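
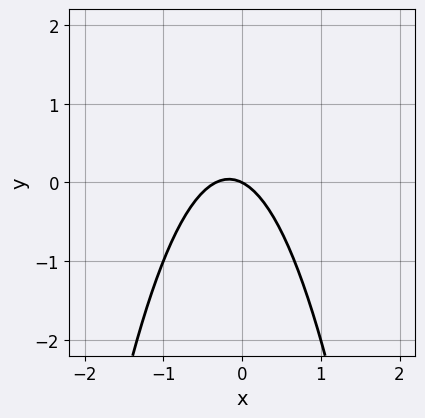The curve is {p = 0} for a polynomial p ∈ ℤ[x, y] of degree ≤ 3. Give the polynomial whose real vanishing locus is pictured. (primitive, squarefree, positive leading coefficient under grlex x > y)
The degree is 2 — a generic line meets the curve in up to 2 points.
From the axis intercepts and sections: it meets the y-axis at y = 0 (among the integer gridlines); it crosses the x-axis at the gridline x = 0.
Solving for integer coefficients yields p as stated.

3*x^2 + x + 2*y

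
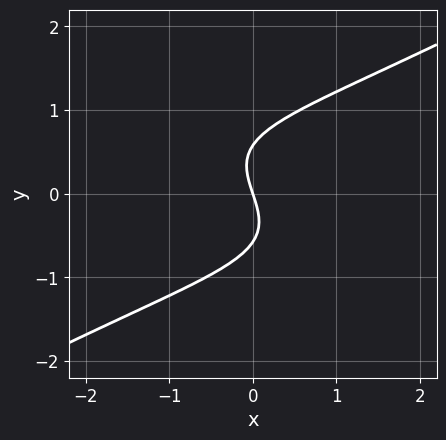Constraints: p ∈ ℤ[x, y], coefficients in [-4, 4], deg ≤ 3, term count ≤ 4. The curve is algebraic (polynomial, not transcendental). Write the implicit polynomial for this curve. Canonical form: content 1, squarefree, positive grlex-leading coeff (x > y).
(a) deg p = 3.
(b) Observable constraints: it meets the x-axis at x = 0 (among the integer gridlines); one y-axis crossing is at y = 0.
(c) These observations pin down the coefficients.

x^2*y - 3*y^3 + 3*x + y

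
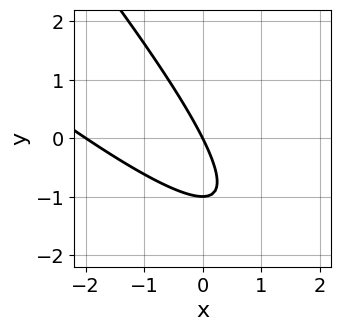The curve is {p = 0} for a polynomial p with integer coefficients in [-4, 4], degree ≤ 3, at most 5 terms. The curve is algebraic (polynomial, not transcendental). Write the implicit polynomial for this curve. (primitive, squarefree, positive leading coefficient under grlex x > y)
x^2 + 2*x*y + y^2 + 2*x + y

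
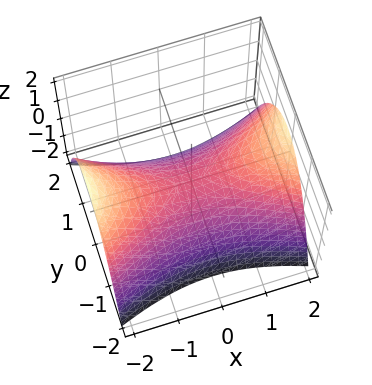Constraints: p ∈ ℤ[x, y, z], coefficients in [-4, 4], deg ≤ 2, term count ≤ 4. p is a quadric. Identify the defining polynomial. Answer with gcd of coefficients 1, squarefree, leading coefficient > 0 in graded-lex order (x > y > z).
x^2 - 3*y^2 - 3*z

(a) Degree: a hyperbolic paraboloid; a quadric, so deg p = 2.
(b) Symmetries: mirror symmetry x ↦ −x ⇒ only even powers of x; it's symmetric under y → −y, forcing even powers of y.
(c) Reading off the gridlines: one y-axis crossing is at y = 0; it crosses the x-axis at the gridline x = 0; it crosses the z-axis at the gridline z = 0.
(d) Matching integer coefficients to the picture gives p.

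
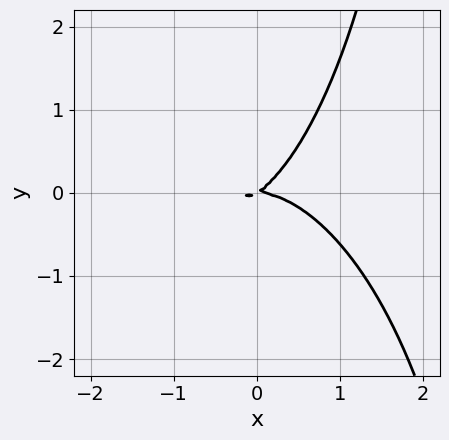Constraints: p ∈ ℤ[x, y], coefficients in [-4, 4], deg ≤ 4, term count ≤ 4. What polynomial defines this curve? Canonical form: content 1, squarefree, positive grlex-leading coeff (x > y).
(a) deg p = 3.
(b) From the axis intercepts and sections: one y-axis crossing is at y = 0; one x-axis crossing is at x = 0.
(c) Assembling these constraints gives the stated polynomial.

2*x^3 + x*y^2 + 2*x*y - 3*y^2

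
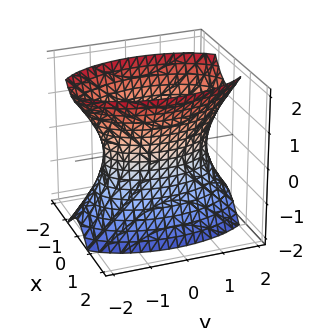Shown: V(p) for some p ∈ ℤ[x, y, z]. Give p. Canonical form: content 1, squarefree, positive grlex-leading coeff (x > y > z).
3*x^2 + y^2 - z^2 - 2

1. Degree: an hourglass — one-sheet hyperboloid; a quadric, so deg p = 2.
2. Symmetries: it's symmetric under y → −y, forcing even powers of y; mirror symmetry x ↦ −x ⇒ only even powers of x; it's symmetric under z → −z, forcing even powers of z.
3. Against the integer gridlines: the surface avoids every integer z-axis point in the box.
4. Solving for integer coefficients yields p as stated.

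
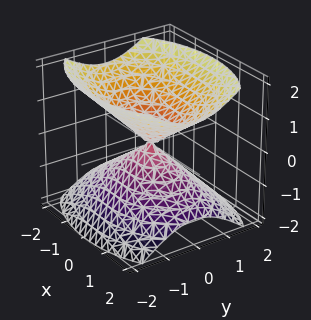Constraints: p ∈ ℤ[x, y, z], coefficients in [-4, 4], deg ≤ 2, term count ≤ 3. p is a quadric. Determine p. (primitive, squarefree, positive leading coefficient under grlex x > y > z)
x^2 + 2*y^2 - 2*z^2

First, the picture has 2 separate pieces. Treating them together as one polynomial.
Next, degree: a double cone through the origin; a quadric, so deg p = 2.
Then, symmetries: the y ↦ −y reflection is a symmetry, so y appears only in even powers; the x ↦ −x reflection is a symmetry, so x appears only in even powers; it's symmetric under z → −z, forcing even powers of z.
Next, against the integer gridlines: it crosses the x-axis at the gridline x = 0; one z-axis crossing is at z = 0; one y-axis crossing is at y = 0.
Finally, putting this together gives p.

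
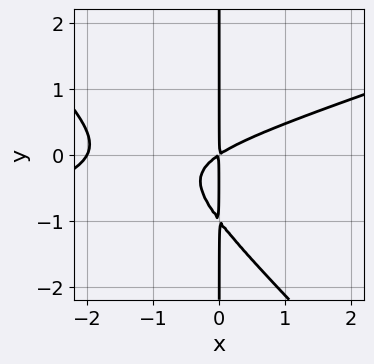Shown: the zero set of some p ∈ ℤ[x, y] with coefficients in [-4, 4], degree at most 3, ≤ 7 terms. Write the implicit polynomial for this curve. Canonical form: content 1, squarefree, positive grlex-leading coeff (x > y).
x^3 - 2*x^2*y - 3*x*y^2 + 2*x^2 - 3*x*y

(a) Degree: the shape is more complex than any degree-2 curve, so deg p = 3.
(b) From the axis intercepts and sections: every point of the y-axis in the box is on the curve; one x-axis crossing is at x = -2.
(c) Solving for integer coefficients yields p as stated.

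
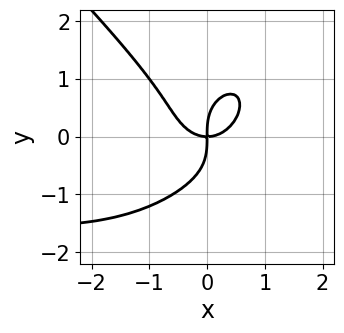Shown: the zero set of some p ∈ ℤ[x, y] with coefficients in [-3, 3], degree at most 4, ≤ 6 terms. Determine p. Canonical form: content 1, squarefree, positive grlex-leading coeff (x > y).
deg p = 4.
Observable constraints: it crosses the y-axis at the gridline y = 0; it meets the x-axis at x = 0 (among the integer gridlines).
Putting this together gives p.

2*x^3*y + 2*y^4 + 3*x^3 - 3*x*y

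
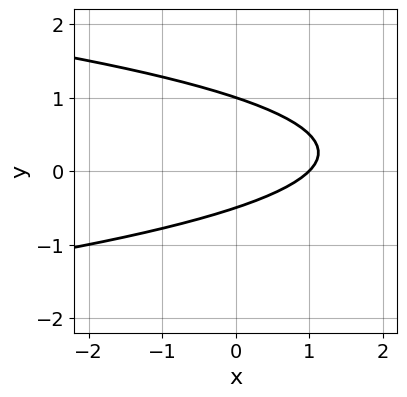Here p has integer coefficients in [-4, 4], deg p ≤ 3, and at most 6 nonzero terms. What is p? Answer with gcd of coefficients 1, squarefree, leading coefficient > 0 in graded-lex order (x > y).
2*y^2 + x - y - 1

First, the degree is 2 — a generic line meets the curve in up to 2 points.
Next, observable constraints: one y-axis crossing is at y = 1; it meets the x-axis at x = 1 (among the integer gridlines).
Finally, matching integer coefficients to the picture gives p.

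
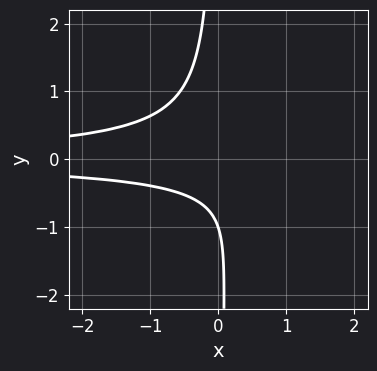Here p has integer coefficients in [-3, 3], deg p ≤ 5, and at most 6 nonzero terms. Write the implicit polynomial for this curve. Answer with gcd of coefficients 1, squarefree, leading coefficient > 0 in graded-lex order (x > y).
First, degree: no degree-3 curve has this shape, so deg p = 4.
Next, observable constraints: it misses every integer gridline on the x-axis; it meets the y-axis at y = -1 (among the integer gridlines).
Finally, fitting integer coefficients to these (and the overall shape) gives p.

x^2*y^2 - 3*x*y^2 - y - 1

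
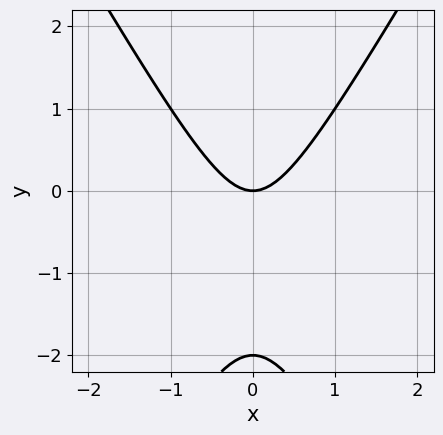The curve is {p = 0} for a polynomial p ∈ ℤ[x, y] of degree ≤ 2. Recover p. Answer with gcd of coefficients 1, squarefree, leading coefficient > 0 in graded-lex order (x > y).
3*x^2 - y^2 - 2*y

1. Degree: no degree-1 curve has this shape, so deg p = 2.
2. Symmetries: the x ↦ −x reflection is a symmetry, so x appears only in even powers.
3. Against the integer gridlines: one x-axis crossing is at x = 0; among the integer gridlines, it crosses the y-axis at y ∈ {-2, 0}.
4. Solving for integer coefficients yields p as stated.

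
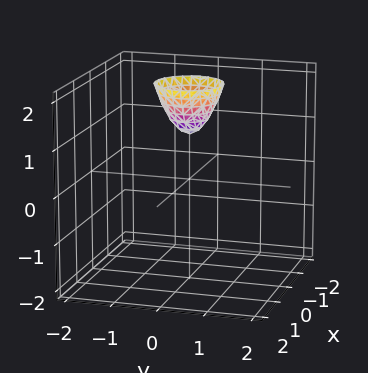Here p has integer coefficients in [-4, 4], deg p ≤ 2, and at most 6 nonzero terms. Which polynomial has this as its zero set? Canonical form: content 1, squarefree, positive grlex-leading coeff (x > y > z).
2*x^2 + 2*y^2 - z + 1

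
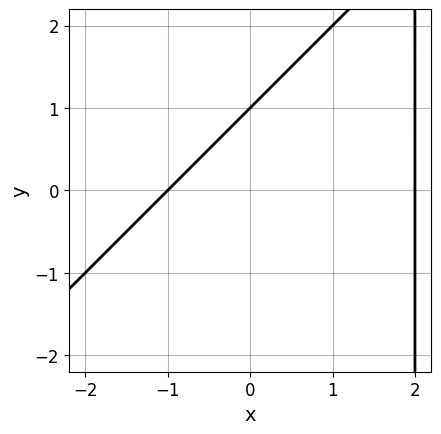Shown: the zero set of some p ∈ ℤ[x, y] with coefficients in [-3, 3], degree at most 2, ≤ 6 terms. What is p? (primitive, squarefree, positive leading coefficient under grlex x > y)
1. Degree: a generic line meets the curve in up to 2 points, so deg p = 2.
2. Checking where it meets the axes: it crosses the y-axis at the gridline y = 1; among the integer gridlines, it crosses the x-axis at x ∈ {-1, 2}.
3. Matching integer coefficients to the picture gives p.

x^2 - x*y - x + 2*y - 2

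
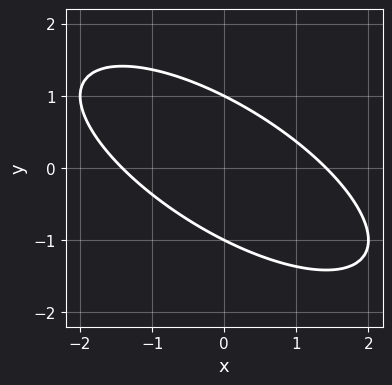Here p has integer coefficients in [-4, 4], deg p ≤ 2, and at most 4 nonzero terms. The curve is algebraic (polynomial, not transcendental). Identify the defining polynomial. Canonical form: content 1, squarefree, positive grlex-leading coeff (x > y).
x^2 + 2*x*y + 2*y^2 - 2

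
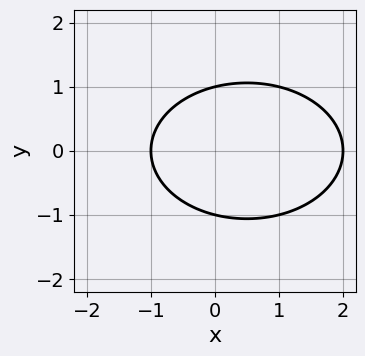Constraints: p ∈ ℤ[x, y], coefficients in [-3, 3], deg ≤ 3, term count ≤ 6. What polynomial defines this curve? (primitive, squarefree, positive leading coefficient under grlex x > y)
x^2 + 2*y^2 - x - 2

1. Degree: a generic line meets the curve in up to 2 points, so deg p = 2.
2. Symmetries: it's symmetric under y → −y, forcing even powers of y.
3. Reading off the gridlines: among the integer gridlines, it crosses the x-axis at x ∈ {-1, 2}; among the integer gridlines, it crosses the y-axis at y ∈ {-1, 1}.
4. Solving for integer coefficients yields p as stated.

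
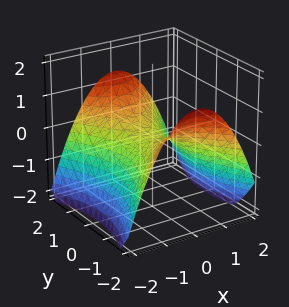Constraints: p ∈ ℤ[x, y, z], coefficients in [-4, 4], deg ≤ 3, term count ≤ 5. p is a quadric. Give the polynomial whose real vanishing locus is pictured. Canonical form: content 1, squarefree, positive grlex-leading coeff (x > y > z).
2*x^2 - y^2 + 3*z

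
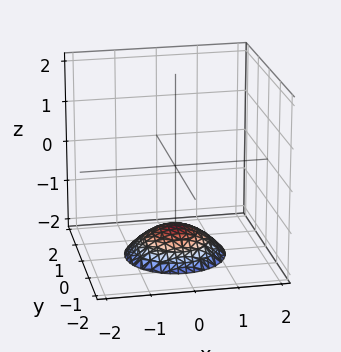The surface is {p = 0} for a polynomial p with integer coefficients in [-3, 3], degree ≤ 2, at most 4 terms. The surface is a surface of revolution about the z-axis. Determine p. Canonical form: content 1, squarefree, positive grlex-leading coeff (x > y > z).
The degree is 2 — no degree-1 surface has this shape.
Symmetry: the z-axis is an axis of rotation, so x and y enter only as x² + y².
From the axis intercepts and sections: it misses every integer gridline on the y-axis; a circular section at z = -2 has radius exactly 1.
Solving for integer coefficients yields p as stated.

x^2 + y^2 + 2*z + 3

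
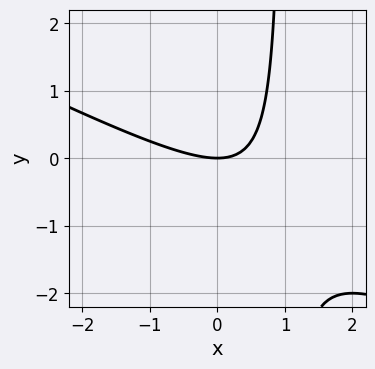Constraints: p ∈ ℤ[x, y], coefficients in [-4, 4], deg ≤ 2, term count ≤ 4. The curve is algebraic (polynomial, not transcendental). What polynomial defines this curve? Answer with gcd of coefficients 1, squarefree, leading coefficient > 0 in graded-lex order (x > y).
First, the degree is 2 — no degree-1 curve has this shape.
Then, reading off the gridlines: it crosses the y-axis at the gridline y = 0; one x-axis crossing is at x = 0.
Finally, putting this together gives p.

x^2 + 2*x*y - 2*y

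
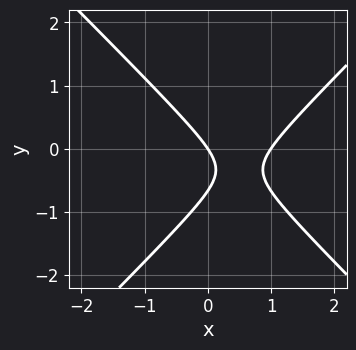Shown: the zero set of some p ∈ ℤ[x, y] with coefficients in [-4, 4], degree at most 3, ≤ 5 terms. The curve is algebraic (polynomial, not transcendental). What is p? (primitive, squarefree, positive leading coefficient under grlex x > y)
First, degree: a generic line meets the curve in up to 2 points, so deg p = 2.
Next, observable constraints: it meets the y-axis at y = 0 (among the integer gridlines); the x-axis gridline crossings are at x ∈ {0, 1}.
Finally, solving for integer coefficients yields p as stated.

3*x^2 - 3*y^2 - 3*x - 2*y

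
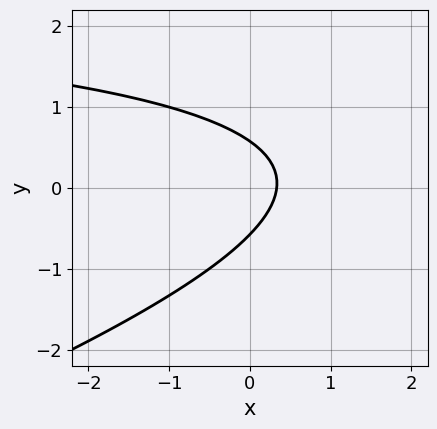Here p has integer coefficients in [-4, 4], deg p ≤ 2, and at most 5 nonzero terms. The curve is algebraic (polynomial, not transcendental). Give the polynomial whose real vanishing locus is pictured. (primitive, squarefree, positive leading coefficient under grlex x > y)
x*y - 3*y^2 - 3*x + 1

First, the degree is 2 — the shape is more complex than any degree-1 curve.
Finally, the integer polynomial consistent with all of this is the stated p.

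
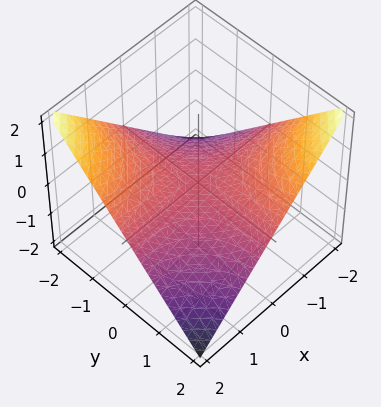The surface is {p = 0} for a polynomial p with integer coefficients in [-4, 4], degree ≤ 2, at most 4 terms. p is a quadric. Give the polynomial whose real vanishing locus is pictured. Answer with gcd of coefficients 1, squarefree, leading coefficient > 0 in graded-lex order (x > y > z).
First, deg p = 2.
Then, from the axis intercepts and sections: it meets the z-axis at z = 0 (among the integer gridlines); the visible x-axis segment lies entirely on the surface; every point of the y-axis in the box is on the surface.
Finally, fitting integer coefficients to these (and the overall shape) gives p.

x*y + 2*z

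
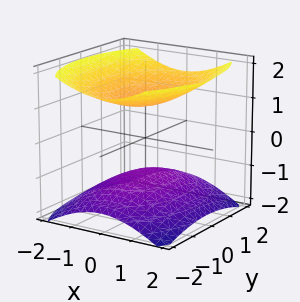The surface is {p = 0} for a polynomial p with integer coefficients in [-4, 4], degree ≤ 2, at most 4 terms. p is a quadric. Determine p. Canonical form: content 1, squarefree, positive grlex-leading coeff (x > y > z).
First, I count 2 distinct pieces. They look like related sheets of one shape, so recover p as a whole.
Next, the degree is 2 — two separate bowl-shaped sheets opening away from each other; a quadric.
Next, symmetries: mirror symmetry z ↦ −z ⇒ only even powers of z; the y ↦ −y reflection is a symmetry, so y appears only in even powers; the x ↦ −x reflection is a symmetry, so x appears only in even powers.
Then, reading off the gridlines: among the integer gridlines, it crosses the z-axis at z ∈ {-1, 1}; the surface avoids every integer y-axis point in the box; the surface avoids every integer x-axis point in the box.
Finally, putting this together gives p.

2*x^2 + y^2 - 3*z^2 + 3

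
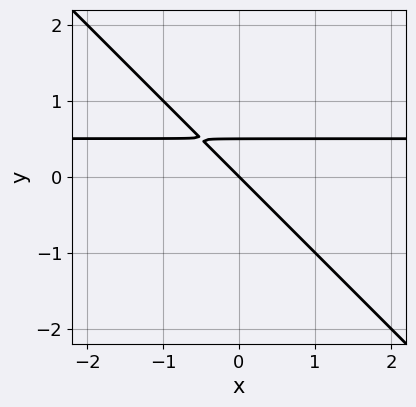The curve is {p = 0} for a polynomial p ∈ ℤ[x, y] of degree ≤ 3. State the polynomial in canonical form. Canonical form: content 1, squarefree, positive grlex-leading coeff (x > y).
2*x*y + 2*y^2 - x - y

Degree: a generic line meets the curve in up to 2 points, so deg p = 2.
Checking where it meets the axes: it meets the y-axis at y = 0 (among the integer gridlines); it meets the x-axis at x = 0 (among the integer gridlines).
Assembling these constraints gives the stated polynomial.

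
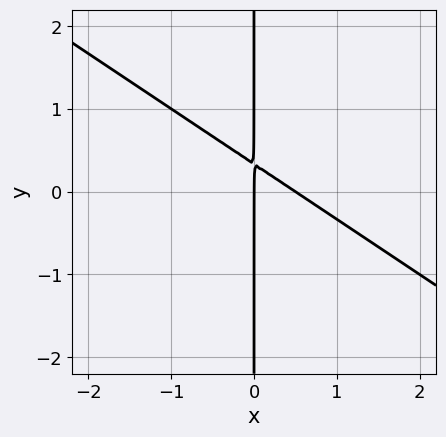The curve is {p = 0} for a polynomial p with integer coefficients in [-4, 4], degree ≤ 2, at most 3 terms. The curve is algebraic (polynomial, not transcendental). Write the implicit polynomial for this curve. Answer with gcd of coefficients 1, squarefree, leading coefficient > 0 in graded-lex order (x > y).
First, the degree is 2 — the shape is more complex than any degree-1 curve.
Then, checking where it meets the axes: every point of the y-axis in the box is on the curve; it meets the x-axis at x = 0 (among the integer gridlines).
Finally, together with the visible shape, these determine p as stated.

2*x^2 + 3*x*y - x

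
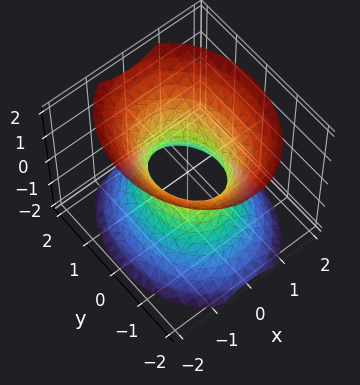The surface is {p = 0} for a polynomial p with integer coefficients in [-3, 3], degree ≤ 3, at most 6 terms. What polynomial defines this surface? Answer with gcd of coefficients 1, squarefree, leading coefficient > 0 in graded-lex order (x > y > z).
1. The degree is 2 — one connected sheet with a waist; a quadric.
2. Symmetries: mirror symmetry z ↦ −z ⇒ only even powers of z; the y ↦ −y reflection is a symmetry, so y appears only in even powers; the x ↦ −x reflection is a symmetry, so x appears only in even powers.
3. From the visible intercepts: the y-axis gridline crossings are at y ∈ {-1, 1}; no z-intercept at any integer in the box.
4. Assembling these constraints gives the stated polynomial.

3*x^2 + 2*y^2 - 2*z^2 - 2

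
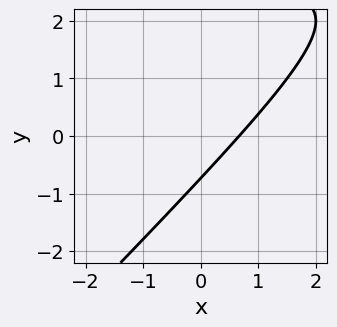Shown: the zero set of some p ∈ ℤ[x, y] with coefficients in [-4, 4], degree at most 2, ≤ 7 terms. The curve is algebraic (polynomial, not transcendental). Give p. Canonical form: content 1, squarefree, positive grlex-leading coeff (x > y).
1. deg p = 2.
2. Solving for integer coefficients yields p as stated.

x*y - y^2 - 3*x + 2*y + 2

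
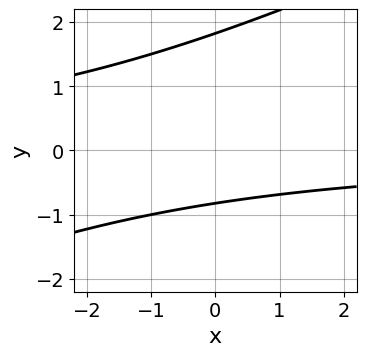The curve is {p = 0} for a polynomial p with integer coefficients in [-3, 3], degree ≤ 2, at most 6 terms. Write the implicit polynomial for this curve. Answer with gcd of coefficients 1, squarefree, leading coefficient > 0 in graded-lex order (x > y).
x*y - 2*y^2 + 2*y + 3

1. Degree: the shape is more complex than any degree-1 curve, so deg p = 2.
2. Checking where it meets the axes: no x-intercept at any integer in the box.
3. Together with the visible shape, these determine p as stated.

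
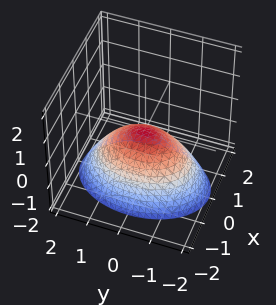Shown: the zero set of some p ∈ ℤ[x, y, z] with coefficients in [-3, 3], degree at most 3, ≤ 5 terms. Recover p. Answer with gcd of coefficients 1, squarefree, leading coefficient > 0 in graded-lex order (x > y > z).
1. Degree: a paraboloid; a quadric, so deg p = 2.
2. Symmetries: mirror symmetry y ↦ −y ⇒ only even powers of y; mirror symmetry x ↦ −x ⇒ only even powers of x.
3. Checking where it meets the axes: one z-axis crossing is at z = 0; it meets the y-axis at y = 0 (among the integer gridlines).
4. Together with the visible shape, these determine p as stated.

2*x^2 + y^2 + 2*z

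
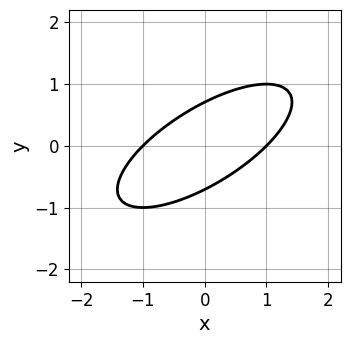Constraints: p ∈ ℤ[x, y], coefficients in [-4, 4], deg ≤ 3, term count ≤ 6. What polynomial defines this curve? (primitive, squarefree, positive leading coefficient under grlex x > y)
x^2 - 2*x*y + 2*y^2 - 1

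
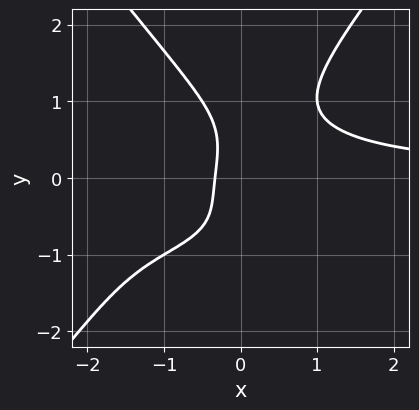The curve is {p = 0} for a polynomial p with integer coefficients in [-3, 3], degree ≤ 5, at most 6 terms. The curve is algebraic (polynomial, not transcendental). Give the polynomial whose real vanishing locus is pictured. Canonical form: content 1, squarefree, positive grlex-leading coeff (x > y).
1. The degree is 4 — a generic line meets the curve in up to 4 points.
2. Reading off the gridlines: the curve avoids every integer y-axis point in the box.
3. Matching integer coefficients to the picture gives p.

3*x^2*y^2 - 2*y^4 + 3*x^2*y - 3*x - 1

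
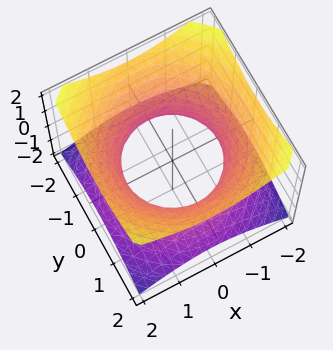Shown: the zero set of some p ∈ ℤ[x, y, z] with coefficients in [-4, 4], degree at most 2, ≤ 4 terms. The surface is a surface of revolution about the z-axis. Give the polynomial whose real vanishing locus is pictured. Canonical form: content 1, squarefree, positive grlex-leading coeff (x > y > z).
First, deg p = 2.
Next, symmetries: every cross-section ⟂ z is a circle, so x, y appear only via x² + y².
Then, from the visible intercepts: a circular section at z = 0 has radius between 1 and 2; the surface avoids every integer z-axis point in the box.
Finally, assembling these constraints gives the stated polynomial.

2*x^2 + 2*y^2 - 3*z^2 - 3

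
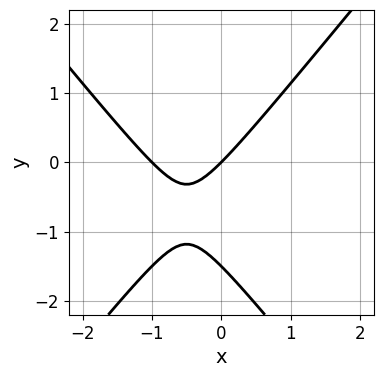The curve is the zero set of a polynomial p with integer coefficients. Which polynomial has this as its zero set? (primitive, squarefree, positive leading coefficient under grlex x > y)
3*x^2 - 2*y^2 + 3*x - 3*y

First, the degree is 2 — the shape is more complex than any degree-1 curve.
Then, checking where it meets the axes: it meets the y-axis at y = 0 (among the integer gridlines); the x-axis gridline crossings are at x ∈ {-1, 0}.
Finally, these observations pin down the coefficients.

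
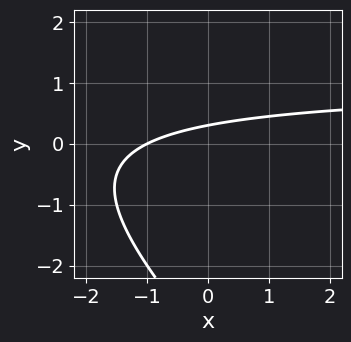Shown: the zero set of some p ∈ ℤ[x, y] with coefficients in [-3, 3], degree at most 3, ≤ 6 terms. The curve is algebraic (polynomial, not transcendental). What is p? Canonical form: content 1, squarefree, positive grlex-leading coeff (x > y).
x*y + y^2 - x + 3*y - 1

1. The degree is 2 — a generic line meets the curve in up to 2 points.
2. Checking where it meets the axes: it meets the x-axis at x = -1 (among the integer gridlines).
3. The integer polynomial consistent with all of this is the stated p.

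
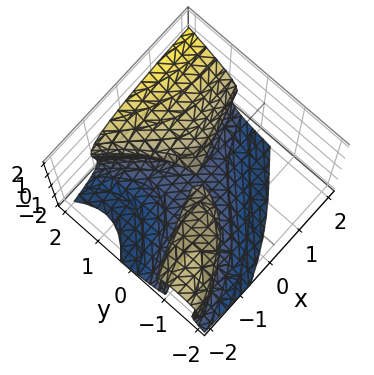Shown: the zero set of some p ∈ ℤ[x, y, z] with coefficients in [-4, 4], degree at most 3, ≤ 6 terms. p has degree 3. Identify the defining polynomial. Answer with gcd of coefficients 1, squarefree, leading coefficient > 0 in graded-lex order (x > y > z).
1. The degree is 3 — no degree-2 surface has this shape.
2. Against the integer gridlines: it crosses the z-axis at the gridline z = 0; it meets the x-axis at x = 0 (among the integer gridlines).
3. These observations pin down the coefficients.

y^3 - 2*z^3 - x^2 + 3*x*y - 3*z^2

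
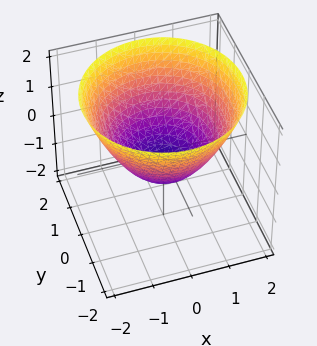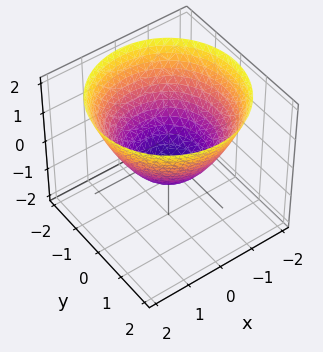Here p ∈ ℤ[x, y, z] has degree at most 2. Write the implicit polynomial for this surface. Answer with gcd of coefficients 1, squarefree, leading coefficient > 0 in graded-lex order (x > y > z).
1. deg p = 2. No degree-1 surface has this shape.
2. Symmetries: every cross-section ⟂ z is a circle, so x, y appear only via x² + y².
3. Observable constraints: a circular section at z = 1 has radius between 1 and 2; the x-axis gridline crossings are at x ∈ {-1, 1}; the y-axis gridline crossings are at y ∈ {-1, 1}.
4. Fitting integer coefficients to these (and the overall shape) gives p.

2*x^2 + 2*y^2 - 3*z - 2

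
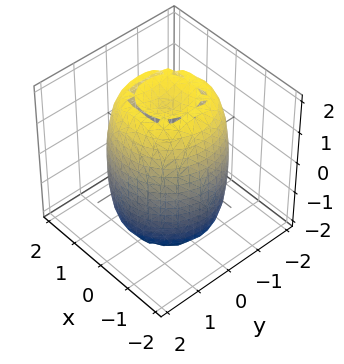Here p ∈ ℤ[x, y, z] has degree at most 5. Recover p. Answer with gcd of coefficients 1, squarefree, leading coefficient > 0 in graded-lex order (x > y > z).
deg p = 4.
By symmetry, the z-axis is an axis of rotation, so x and y enter only as x² + y².
Against the integer gridlines: a circular section at z = 2 has radius between 0 and 1.
Together with the visible shape, these determine p as stated.

2*x^4 + 4*x^2*y^2 + 2*y^4 - 3*x^2 - 3*y^2 + z^2 - 3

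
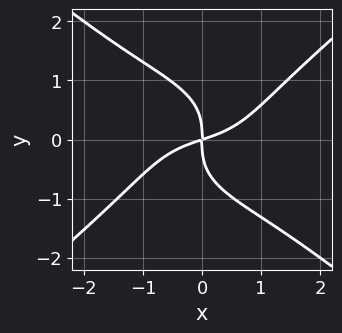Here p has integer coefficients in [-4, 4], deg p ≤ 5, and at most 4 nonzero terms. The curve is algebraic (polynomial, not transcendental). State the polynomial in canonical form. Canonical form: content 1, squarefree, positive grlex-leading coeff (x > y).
1. The degree is 4 — a generic line meets the curve in up to 4 points.
2. From the visible intercepts: one y-axis crossing is at y = 0; one x-axis crossing is at x = 0.
3. Matching integer coefficients to the picture gives p.

x^4 - 2*y^4 + x^2 - 3*x*y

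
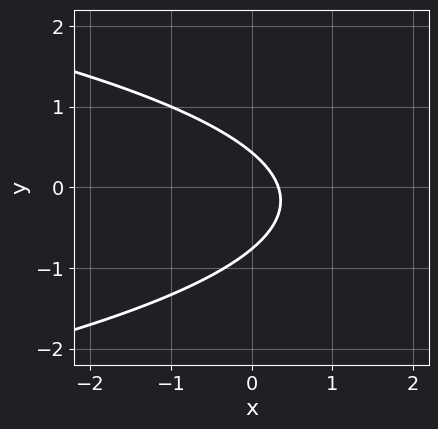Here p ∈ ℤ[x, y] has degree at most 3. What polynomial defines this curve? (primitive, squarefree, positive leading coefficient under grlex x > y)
3*y^2 + 3*x + y - 1

deg p = 2.
The integer polynomial consistent with all of this is the stated p.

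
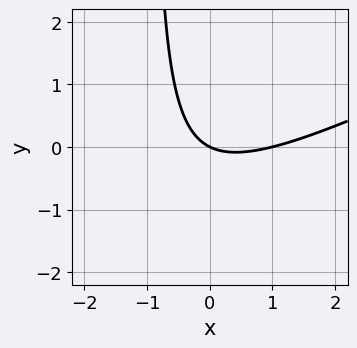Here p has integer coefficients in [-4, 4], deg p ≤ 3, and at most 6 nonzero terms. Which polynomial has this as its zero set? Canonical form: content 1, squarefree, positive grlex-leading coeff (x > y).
deg p = 2. The shape is more complex than any degree-1 curve.
From the axis intercepts and sections: the x-axis gridline crossings are at x ∈ {0, 1}; one y-axis crossing is at y = 0.
Putting this together gives p.

x^2 - 2*x*y - x - 2*y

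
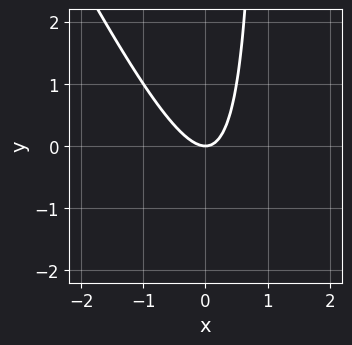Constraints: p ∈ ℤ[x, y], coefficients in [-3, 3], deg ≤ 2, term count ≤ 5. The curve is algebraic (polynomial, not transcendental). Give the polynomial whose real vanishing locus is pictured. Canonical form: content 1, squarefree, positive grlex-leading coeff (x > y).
1. deg p = 2. No degree-1 curve has this shape.
2. Observable constraints: it crosses the x-axis at the gridline x = 0; it crosses the y-axis at the gridline y = 0.
3. These observations pin down the coefficients.

2*x^2 + x*y - y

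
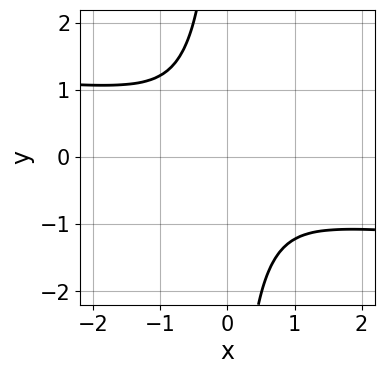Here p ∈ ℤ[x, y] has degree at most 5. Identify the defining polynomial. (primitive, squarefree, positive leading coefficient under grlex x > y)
3*x*y^3 + x^2 + 3*y^2

deg p = 4. The shape is more complex than any degree-3 curve.
Solving for integer coefficients yields p as stated.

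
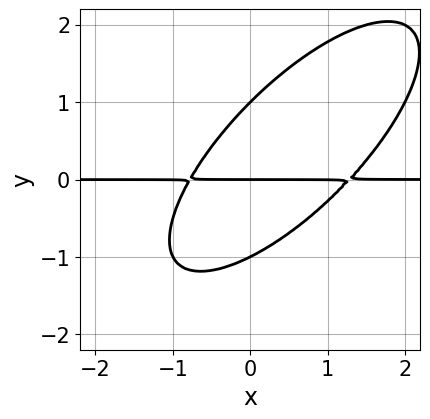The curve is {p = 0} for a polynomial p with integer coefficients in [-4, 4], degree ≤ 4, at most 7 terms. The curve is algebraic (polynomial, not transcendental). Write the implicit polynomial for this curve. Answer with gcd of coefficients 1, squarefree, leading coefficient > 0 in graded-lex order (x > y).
1. deg p = 3.
2. Checking where it meets the axes: the visible x-axis segment lies entirely on the curve; the y-axis gridline crossings are at y ∈ {-1, 0, 1}.
3. Fitting integer coefficients to these (and the overall shape) gives p.

2*x^2*y - 3*x*y^2 + 2*y^3 - x*y - 2*y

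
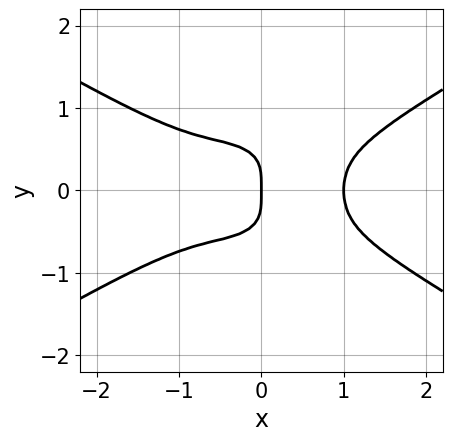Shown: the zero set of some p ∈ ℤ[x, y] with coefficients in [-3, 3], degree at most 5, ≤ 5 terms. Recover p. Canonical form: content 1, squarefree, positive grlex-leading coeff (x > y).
x^4 - 2*x^2*y^2 - 3*y^4 - x

(a) The degree is 4 — the shape is more complex than any degree-3 curve.
(b) Symmetries: the y ↦ −y reflection is a symmetry, so y appears only in even powers.
(c) Reading off the gridlines: it crosses the y-axis at the gridline y = 0; the x-axis gridline crossings are at x ∈ {0, 1}.
(d) Matching integer coefficients to the picture gives p.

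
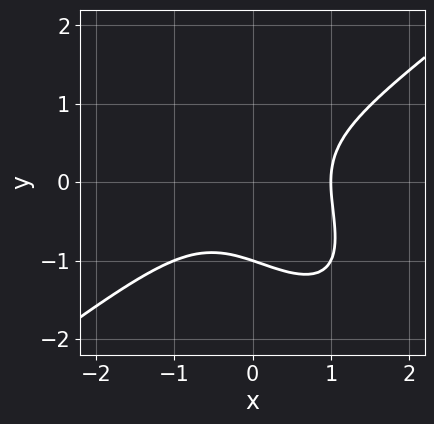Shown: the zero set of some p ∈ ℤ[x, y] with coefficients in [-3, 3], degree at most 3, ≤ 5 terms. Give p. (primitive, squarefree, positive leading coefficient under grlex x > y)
x^3 - x*y^2 - y^3 - 1

First, the degree is 3 — a generic line meets the curve in up to 3 points.
Next, observable constraints: it meets the x-axis at x = 1 (among the integer gridlines); it meets the y-axis at y = -1 (among the integer gridlines).
Finally, matching integer coefficients to the picture gives p.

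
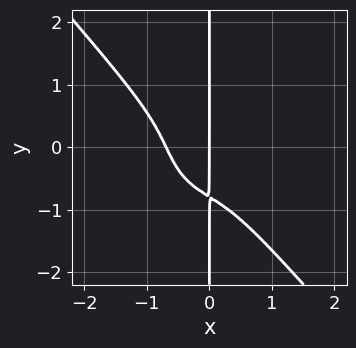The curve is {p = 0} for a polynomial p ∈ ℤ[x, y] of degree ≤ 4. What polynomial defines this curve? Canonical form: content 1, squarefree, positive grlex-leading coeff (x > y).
1. The degree is 4 — the shape is more complex than any degree-3 curve.
2. Against the integer gridlines: every point of the y-axis in the box is on the curve; it meets the x-axis at x = 0 (among the integer gridlines).
3. Together with the visible shape, these determine p as stated.

3*x^4 + 2*x*y^3 - 3*x^2*y + x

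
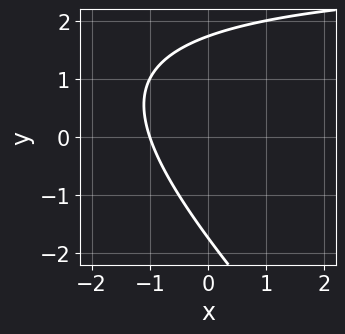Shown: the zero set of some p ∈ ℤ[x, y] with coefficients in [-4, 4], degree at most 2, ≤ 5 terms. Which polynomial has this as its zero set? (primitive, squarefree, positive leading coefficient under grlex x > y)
First, deg p = 2. No degree-1 curve has this shape.
Next, checking where it meets the axes: one x-axis crossing is at x = -1.
Finally, fitting integer coefficients to these (and the overall shape) gives p.

x*y + y^2 - 3*x - 3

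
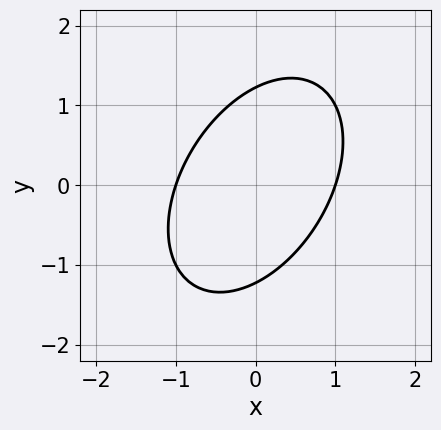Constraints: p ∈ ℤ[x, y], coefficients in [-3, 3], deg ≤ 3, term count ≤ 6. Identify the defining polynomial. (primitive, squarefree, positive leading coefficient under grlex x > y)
Degree: no degree-1 curve has this shape, so deg p = 2.
Checking where it meets the axes: the x-axis gridline crossings are at x ∈ {-1, 1}.
Fitting integer coefficients to these (and the overall shape) gives p.

3*x^2 - 2*x*y + 2*y^2 - 3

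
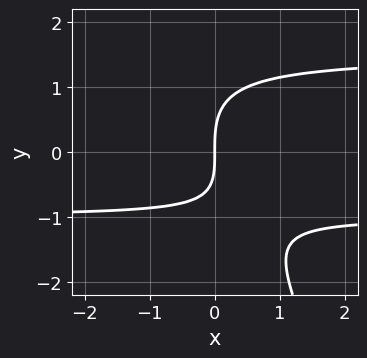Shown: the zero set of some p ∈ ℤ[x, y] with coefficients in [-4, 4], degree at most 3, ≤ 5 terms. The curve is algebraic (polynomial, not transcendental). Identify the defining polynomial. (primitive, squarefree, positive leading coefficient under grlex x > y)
2*x*y^2 + y^3 - x*y - 3*x

1. Degree: a generic line meets the curve in up to 3 points, so deg p = 3.
2. From the visible intercepts: it meets the x-axis at x = 0 (among the integer gridlines); one y-axis crossing is at y = 0.
3. Assembling these constraints gives the stated polynomial.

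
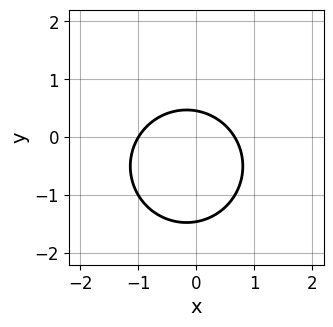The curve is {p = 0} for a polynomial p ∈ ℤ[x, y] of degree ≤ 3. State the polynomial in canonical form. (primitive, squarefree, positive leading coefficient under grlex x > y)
1. Degree: a generic line meets the curve in up to 2 points, so deg p = 2.
2. From the visible intercepts: it meets the x-axis at x = -1 (among the integer gridlines).
3. The integer polynomial consistent with all of this is the stated p.

3*x^2 + 3*y^2 + x + 3*y - 2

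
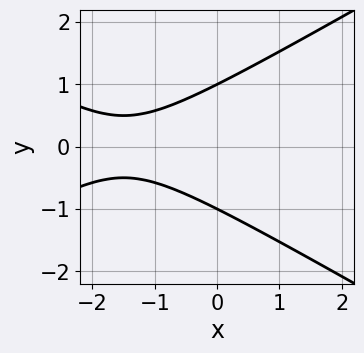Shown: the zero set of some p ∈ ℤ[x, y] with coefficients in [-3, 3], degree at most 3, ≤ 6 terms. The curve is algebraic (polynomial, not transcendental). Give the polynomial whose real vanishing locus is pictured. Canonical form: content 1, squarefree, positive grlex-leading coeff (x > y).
x^2 - 3*y^2 + 3*x + 3

deg p = 2.
Symmetries: mirror symmetry y ↦ −y ⇒ only even powers of y.
Against the integer gridlines: the y-axis gridline crossings are at y ∈ {-1, 1}; no x-intercept at any integer in the box.
Solving for integer coefficients yields p as stated.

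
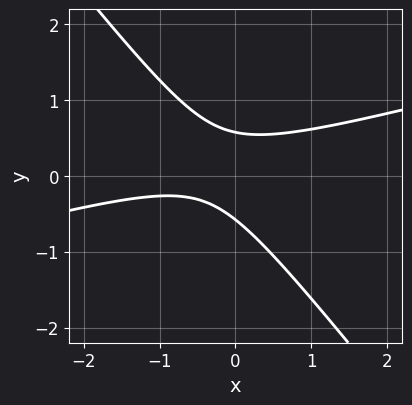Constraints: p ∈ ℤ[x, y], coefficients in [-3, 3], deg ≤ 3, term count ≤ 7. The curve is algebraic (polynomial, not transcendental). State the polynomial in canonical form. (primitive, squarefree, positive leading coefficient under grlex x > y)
First, deg p = 2.
Next, against the integer gridlines: no x-intercept at any integer in the box.
Finally, putting this together gives p.

x^2 - 3*x*y - 3*y^2 + x + 1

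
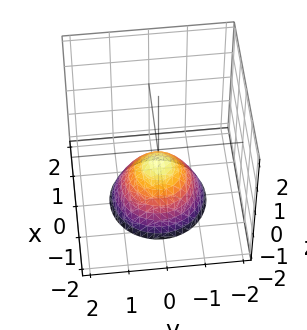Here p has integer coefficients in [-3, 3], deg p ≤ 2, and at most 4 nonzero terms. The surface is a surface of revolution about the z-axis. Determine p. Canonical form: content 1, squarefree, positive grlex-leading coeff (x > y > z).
First, deg p = 2. A generic line meets the surface in up to 2 points.
Then, symmetries: rotational symmetry about the z-axis ⇒ p depends on x, y only through x² + y².
Next, from the axis intercepts and sections: a circular section at z = -1 has radius between 0 and 1; the surface avoids every integer y-axis point in the box; it misses every integer gridline on the x-axis.
Finally, putting this together gives p.

2*x^2 + 2*y^2 + 2*z + 1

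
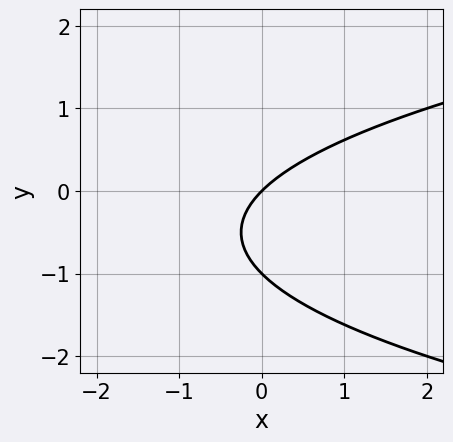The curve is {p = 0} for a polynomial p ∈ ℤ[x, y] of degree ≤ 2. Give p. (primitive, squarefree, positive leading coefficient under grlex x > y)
1. deg p = 2. A generic line meets the curve in up to 2 points.
2. Reading off the gridlines: among the integer gridlines, it crosses the y-axis at y ∈ {-1, 0}; one x-axis crossing is at x = 0.
3. Solving for integer coefficients yields p as stated.

y^2 - x + y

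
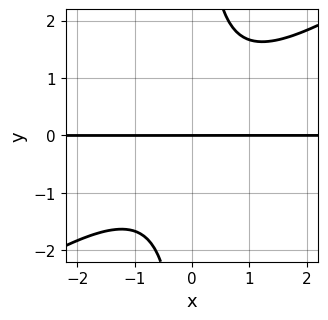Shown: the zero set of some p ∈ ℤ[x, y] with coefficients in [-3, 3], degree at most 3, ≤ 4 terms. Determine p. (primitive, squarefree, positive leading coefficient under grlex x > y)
1. Degree: the shape is more complex than any degree-2 curve, so deg p = 3.
2. Against the integer gridlines: every point of the x-axis in the box is on the curve; it meets the y-axis at y = 0 (among the integer gridlines).
3. These observations pin down the coefficients.

2*x^2*y - 3*x*y^2 + 3*y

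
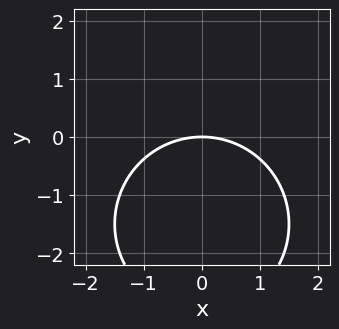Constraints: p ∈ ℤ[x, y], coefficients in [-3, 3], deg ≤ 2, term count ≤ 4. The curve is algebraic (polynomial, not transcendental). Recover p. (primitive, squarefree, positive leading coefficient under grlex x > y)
(a) The degree is 2 — no degree-1 curve has this shape.
(b) Symmetries: the x ↦ −x reflection is a symmetry, so x appears only in even powers.
(c) From the axis intercepts and sections: it crosses the x-axis at the gridline x = 0; one y-axis crossing is at y = 0.
(d) Matching integer coefficients to the picture gives p.

x^2 + y^2 + 3*y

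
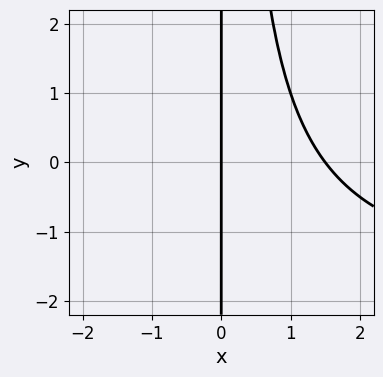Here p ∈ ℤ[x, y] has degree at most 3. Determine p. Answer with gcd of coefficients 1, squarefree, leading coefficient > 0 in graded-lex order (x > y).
x^2*y + 2*x^2 - 3*x

deg p = 3. The shape is more complex than any degree-2 curve.
From the visible intercepts: the visible y-axis segment lies entirely on the curve; it meets the x-axis at x = 0 (among the integer gridlines).
Fitting integer coefficients to these (and the overall shape) gives p.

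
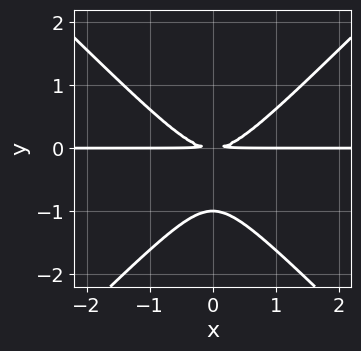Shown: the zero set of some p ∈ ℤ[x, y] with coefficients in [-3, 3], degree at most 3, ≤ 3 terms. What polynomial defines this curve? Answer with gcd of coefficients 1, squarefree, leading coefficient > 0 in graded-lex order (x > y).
x^2*y - y^3 - y^2

Degree: the shape is more complex than any degree-2 curve, so deg p = 3.
Symmetries: mirror symmetry x ↦ −x ⇒ only even powers of x.
Checking where it meets the axes: it crosses the y-axis at the gridline y = -1; the visible x-axis segment lies entirely on the curve.
Assembling these constraints gives the stated polynomial.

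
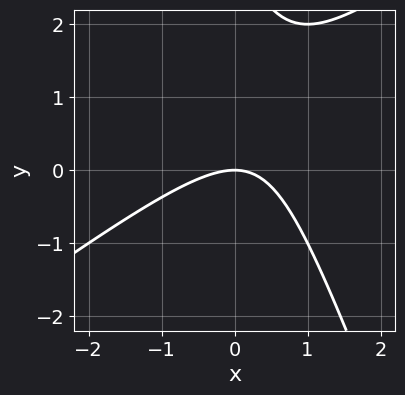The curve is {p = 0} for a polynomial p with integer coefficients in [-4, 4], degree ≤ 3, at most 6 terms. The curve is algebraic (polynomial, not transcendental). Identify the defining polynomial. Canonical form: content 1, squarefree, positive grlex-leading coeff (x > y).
2*x^2 - 2*x*y - y^2 + 3*y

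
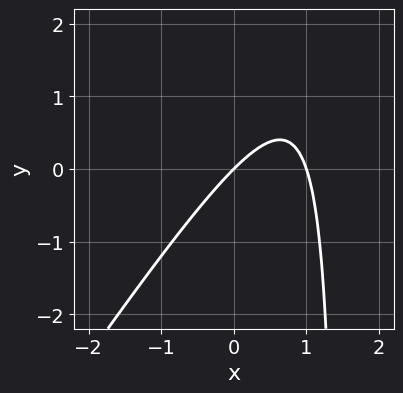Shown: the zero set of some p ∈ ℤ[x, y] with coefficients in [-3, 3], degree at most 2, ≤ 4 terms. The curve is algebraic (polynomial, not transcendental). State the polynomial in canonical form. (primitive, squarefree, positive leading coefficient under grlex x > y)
(a) The degree is 2 — no degree-1 curve has this shape.
(b) From the axis intercepts and sections: the x-axis gridline crossings are at x ∈ {0, 1}; one y-axis crossing is at y = 0.
(c) Putting this together gives p.

3*x^2 - 2*x*y - 3*x + 3*y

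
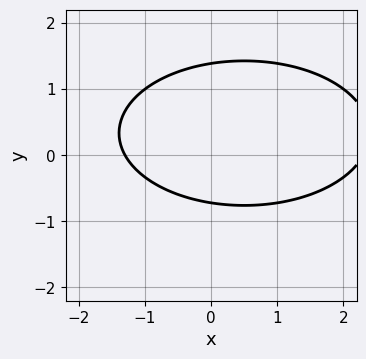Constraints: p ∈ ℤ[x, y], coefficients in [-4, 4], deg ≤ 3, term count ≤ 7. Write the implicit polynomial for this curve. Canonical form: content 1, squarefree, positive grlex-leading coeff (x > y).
(a) Degree: a generic line meets the curve in up to 2 points, so deg p = 2.
(b) Putting this together gives p.

x^2 + 3*y^2 - x - 2*y - 3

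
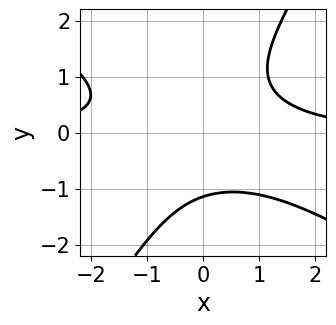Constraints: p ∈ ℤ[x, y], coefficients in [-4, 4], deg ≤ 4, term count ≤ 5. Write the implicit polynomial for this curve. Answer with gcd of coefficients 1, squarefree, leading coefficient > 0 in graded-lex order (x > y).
2*x^2*y + 2*x*y^2 - 2*y^3 - 3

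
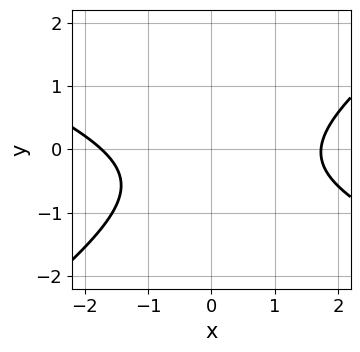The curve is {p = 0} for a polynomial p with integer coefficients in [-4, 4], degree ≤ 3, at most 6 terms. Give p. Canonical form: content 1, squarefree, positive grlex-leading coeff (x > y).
The degree is 2 — a generic line meets the curve in up to 2 points.
From the axis intercepts and sections: the curve avoids every integer y-axis point in the box.
The integer polynomial consistent with all of this is the stated p.

x^2 + x*y - 3*y^2 - 2*y - 3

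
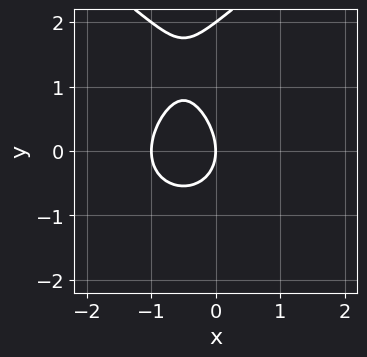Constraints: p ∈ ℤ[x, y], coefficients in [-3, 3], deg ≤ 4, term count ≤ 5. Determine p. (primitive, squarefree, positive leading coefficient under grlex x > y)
y^3 - 3*x^2 - 2*y^2 - 3*x

deg p = 3. No degree-2 curve has this shape.
From the axis intercepts and sections: the x-axis gridline crossings are at x ∈ {-1, 0}; among the integer gridlines, it crosses the y-axis at y ∈ {0, 2}.
Assembling these constraints gives the stated polynomial.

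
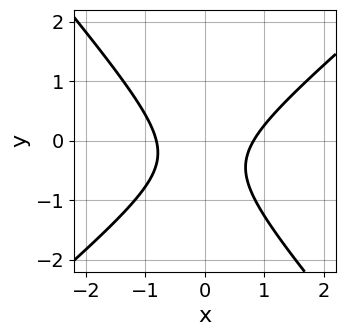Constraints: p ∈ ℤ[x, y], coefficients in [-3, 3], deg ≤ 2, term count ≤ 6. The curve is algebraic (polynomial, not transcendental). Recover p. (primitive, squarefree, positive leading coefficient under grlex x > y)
1. The degree is 2 — the shape is more complex than any degree-1 curve.
2. Reading off the gridlines: no y-intercept at any integer in the box.
3. Putting this together gives p.

3*x^2 - x*y - 3*y^2 - 2*y - 2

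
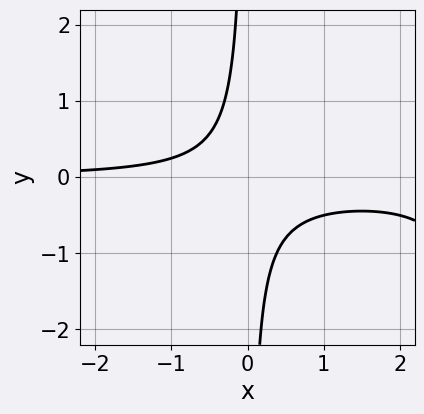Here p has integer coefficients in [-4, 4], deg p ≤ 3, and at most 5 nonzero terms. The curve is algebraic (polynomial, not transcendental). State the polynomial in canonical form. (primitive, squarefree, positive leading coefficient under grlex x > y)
x^2*y - 3*x*y - 1

(a) The degree is 3 — a generic line meets the curve in up to 3 points.
(b) Against the integer gridlines: it misses every integer gridline on the x-axis; it misses every integer gridline on the y-axis.
(c) These observations pin down the coefficients.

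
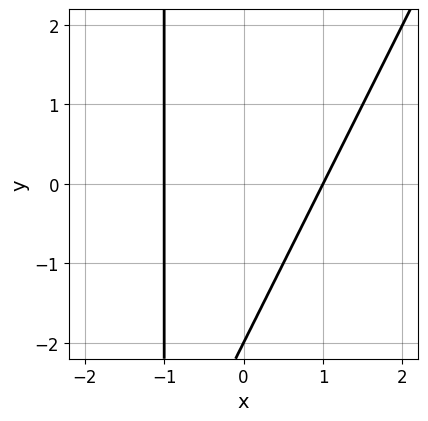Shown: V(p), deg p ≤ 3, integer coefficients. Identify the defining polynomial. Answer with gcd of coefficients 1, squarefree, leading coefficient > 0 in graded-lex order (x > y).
(a) Degree: the shape is more complex than any degree-1 curve, so deg p = 2.
(b) Reading off the gridlines: it crosses the y-axis at the gridline y = -2; the x-axis gridline crossings are at x ∈ {-1, 1}.
(c) Putting this together gives p.

2*x^2 - x*y - y - 2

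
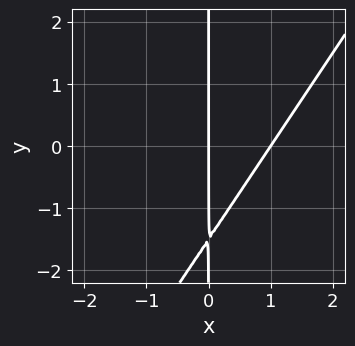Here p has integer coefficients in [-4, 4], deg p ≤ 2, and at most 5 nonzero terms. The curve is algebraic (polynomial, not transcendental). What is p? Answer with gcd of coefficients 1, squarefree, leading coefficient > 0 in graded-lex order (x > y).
3*x^2 - 2*x*y - 3*x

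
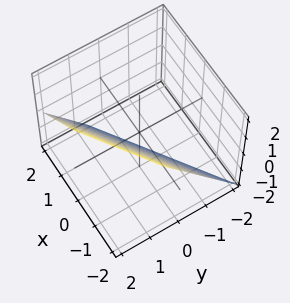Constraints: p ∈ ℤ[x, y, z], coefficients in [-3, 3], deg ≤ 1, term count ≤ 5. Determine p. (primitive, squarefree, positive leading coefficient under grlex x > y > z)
Degree: every cross-section is a straight line — this is a plane, so deg p = 1.
Reading off the gridlines: it meets the z-axis at z = -1 (among the integer gridlines); it crosses the x-axis at the gridline x = -1.
Together with the visible shape, these determine p as stated.

2*x - 3*y + 2*z + 2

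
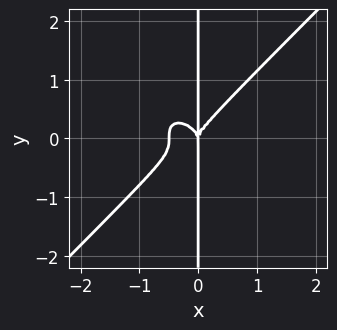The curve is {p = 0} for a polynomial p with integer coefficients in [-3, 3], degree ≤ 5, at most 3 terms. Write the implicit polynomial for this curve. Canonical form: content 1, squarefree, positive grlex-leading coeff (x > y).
2*x^4 - 2*x*y^3 + x^3

(a) The degree is 4 — no degree-3 curve has this shape.
(b) From the visible intercepts: the visible y-axis segment lies entirely on the curve; one x-axis crossing is at x = 0.
(c) Assembling these constraints gives the stated polynomial.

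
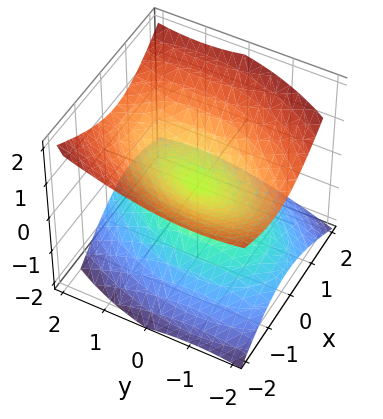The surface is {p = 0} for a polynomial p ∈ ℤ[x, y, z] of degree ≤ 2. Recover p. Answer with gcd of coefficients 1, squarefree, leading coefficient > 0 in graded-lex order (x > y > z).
2*x^2 - x*y + x*z + y^2 - 3*z^2

1. The degree is 2 — no degree-1 surface has this shape.
2. From the visible intercepts: it meets the x-axis at x = 0 (among the integer gridlines); it crosses the y-axis at the gridline y = 0.
3. Assembling these constraints gives the stated polynomial.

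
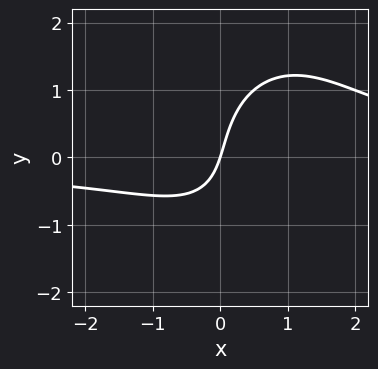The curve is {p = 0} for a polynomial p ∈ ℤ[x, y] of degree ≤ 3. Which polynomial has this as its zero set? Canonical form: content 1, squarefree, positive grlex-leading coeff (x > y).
2*x^2*y + y^3 - 2*x*y - 3*x + y

First, deg p = 3.
Then, from the axis intercepts and sections: it meets the y-axis at y = 0 (among the integer gridlines); one x-axis crossing is at x = 0.
Finally, fitting integer coefficients to these (and the overall shape) gives p.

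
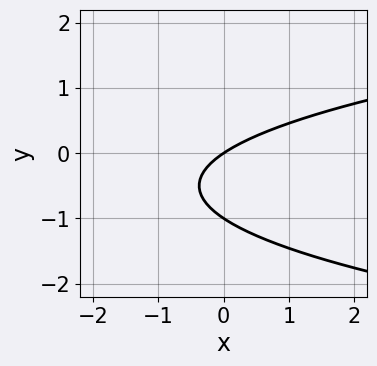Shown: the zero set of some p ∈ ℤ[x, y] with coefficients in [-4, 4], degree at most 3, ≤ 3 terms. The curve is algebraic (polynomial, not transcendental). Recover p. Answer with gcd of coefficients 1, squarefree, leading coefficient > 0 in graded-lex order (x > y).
3*y^2 - 2*x + 3*y

Degree: the shape is more complex than any degree-1 curve, so deg p = 2.
From the axis intercepts and sections: it crosses the x-axis at the gridline x = 0; the y-axis gridline crossings are at y ∈ {-1, 0}.
Solving for integer coefficients yields p as stated.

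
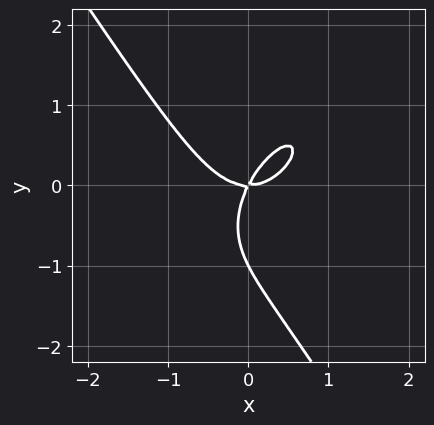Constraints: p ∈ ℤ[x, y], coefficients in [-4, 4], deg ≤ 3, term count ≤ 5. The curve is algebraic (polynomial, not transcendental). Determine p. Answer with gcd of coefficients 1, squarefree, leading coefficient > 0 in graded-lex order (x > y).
2*x^3 - x^2*y + y^3 - 2*x*y + y^2

(a) deg p = 3. The shape is more complex than any degree-2 curve.
(b) Observable constraints: it meets the x-axis at x = 0 (among the integer gridlines); the y-axis gridline crossings are at y ∈ {-1, 0}.
(c) Matching integer coefficients to the picture gives p.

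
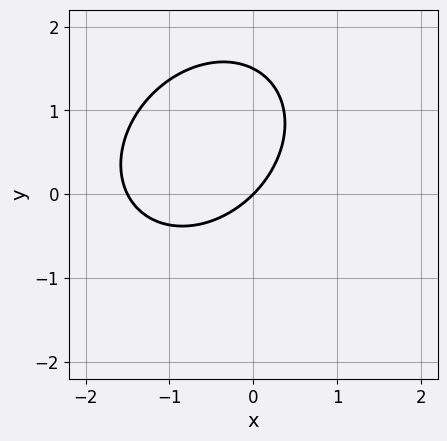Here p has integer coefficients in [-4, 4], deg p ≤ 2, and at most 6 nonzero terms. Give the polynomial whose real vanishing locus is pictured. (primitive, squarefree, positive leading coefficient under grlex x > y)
The degree is 2 — the shape is more complex than any degree-1 curve.
From the visible intercepts: one x-axis crossing is at x = 0; one y-axis crossing is at y = 0.
Together with the visible shape, these determine p as stated.

2*x^2 - x*y + 2*y^2 + 3*x - 3*y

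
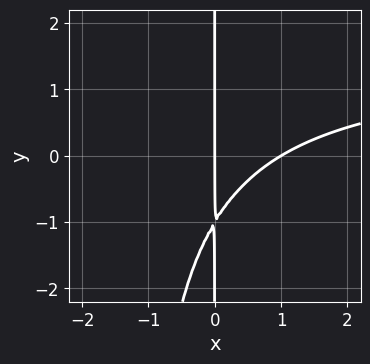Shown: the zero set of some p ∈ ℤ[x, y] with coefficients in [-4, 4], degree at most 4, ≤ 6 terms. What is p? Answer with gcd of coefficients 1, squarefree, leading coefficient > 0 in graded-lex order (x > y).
(a) Degree: no degree-2 curve has this shape, so deg p = 3.
(b) From the axis intercepts and sections: every point of the y-axis in the box is on the curve; among the integer gridlines, it crosses the x-axis at x ∈ {0, 1}.
(c) Assembling these constraints gives the stated polynomial.

2*x^2*y - 3*x^2 + 3*x*y + 3*x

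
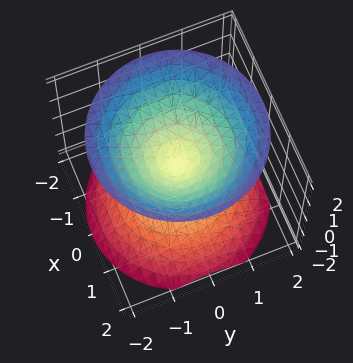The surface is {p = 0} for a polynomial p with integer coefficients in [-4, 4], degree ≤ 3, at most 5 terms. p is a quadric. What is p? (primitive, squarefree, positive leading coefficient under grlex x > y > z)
x^2 + y^2 - z^2

I count 2 distinct pieces.
The degree is 2 — a double cone through the origin; a quadric.
Symmetry: the surface is invariant under rotation about z: p = q(x² + y², z); mirror symmetry z ↦ −z ⇒ only even powers of z.
From the visible intercepts: it meets the y-axis at y = 0 (among the integer gridlines); a circular section at z = 1 has radius exactly 1; one x-axis crossing is at x = 0; one z-axis crossing is at z = 0.
Solving for integer coefficients yields p as stated.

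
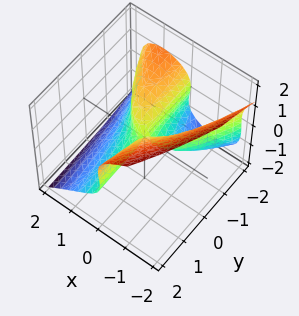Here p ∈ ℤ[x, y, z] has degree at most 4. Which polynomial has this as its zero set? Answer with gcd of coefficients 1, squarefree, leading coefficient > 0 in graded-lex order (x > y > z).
2*x^3 - y*z^2 + 2*z^3 + 3*x*y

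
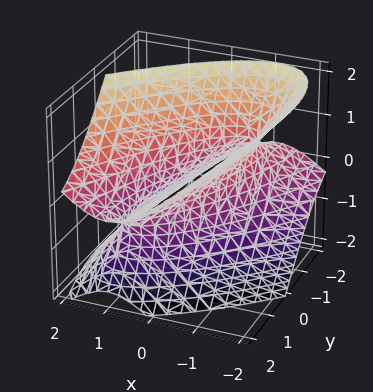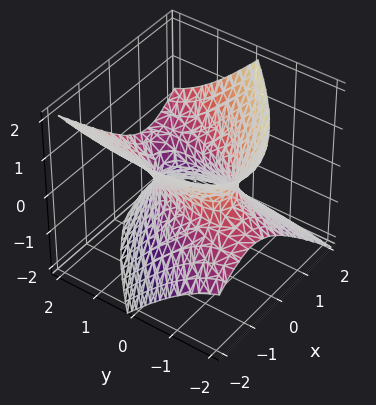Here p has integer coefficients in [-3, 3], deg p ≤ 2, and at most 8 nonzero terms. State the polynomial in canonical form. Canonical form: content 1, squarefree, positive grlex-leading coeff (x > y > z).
3*x^2 - 3*x*y + y^2 - 3*y*z - 3*z^2 - 2

1. The degree is 2 — a generic line meets the surface in up to 2 points.
2. Checking where it meets the axes: the surface avoids every integer z-axis point in the box.
3. Matching integer coefficients to the picture gives p.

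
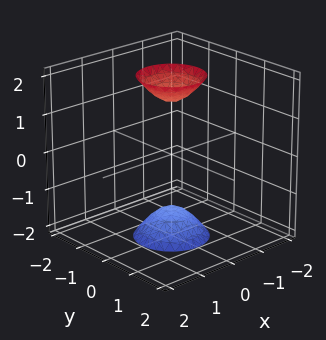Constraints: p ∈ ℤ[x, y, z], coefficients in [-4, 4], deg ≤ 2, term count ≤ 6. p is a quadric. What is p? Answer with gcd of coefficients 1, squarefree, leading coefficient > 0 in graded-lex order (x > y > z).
The picture has 2 separate pieces. They look like related sheets of one shape, so recover p as a whole.
deg p = 2. Two sheets facing apart; a quadric.
Symmetries: mirror symmetry z ↦ −z ⇒ only even powers of z; the z-axis is an axis of rotation, so x and y enter only as x² + y².
From the axis intercepts and sections: a circular section at z = -2 has radius between 0 and 1; no y-intercept at any integer in the box.
The integer polynomial consistent with all of this is the stated p.

3*x^2 + 3*y^2 - z^2 + 2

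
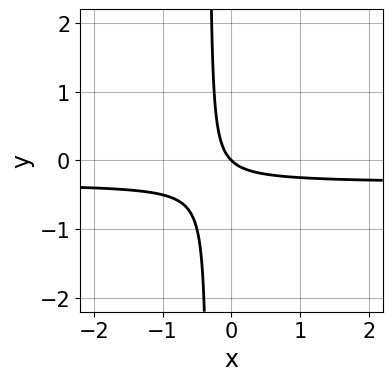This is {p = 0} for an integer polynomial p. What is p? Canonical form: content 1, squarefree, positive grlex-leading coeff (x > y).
3*x*y + x + y

(a) The degree is 2 — the shape is more complex than any degree-1 curve.
(b) From the visible intercepts: one x-axis crossing is at x = 0; one y-axis crossing is at y = 0.
(c) Matching integer coefficients to the picture gives p.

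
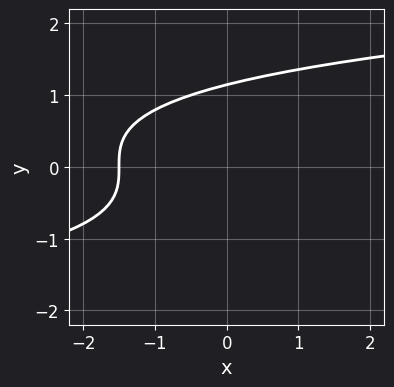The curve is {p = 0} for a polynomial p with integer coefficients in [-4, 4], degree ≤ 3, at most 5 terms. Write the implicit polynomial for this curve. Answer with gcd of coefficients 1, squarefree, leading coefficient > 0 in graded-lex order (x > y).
2*y^3 - 2*x - 3

(a) deg p = 3. No degree-2 curve has this shape.
(b) Putting this together gives p.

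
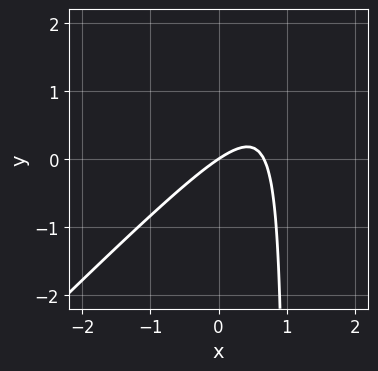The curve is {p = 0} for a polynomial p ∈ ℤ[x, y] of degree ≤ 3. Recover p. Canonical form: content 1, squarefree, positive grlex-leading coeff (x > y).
3*x^2 - 3*x*y - 2*x + 3*y

deg p = 2. The shape is more complex than any degree-1 curve.
Checking where it meets the axes: it crosses the x-axis at the gridline x = 0; it meets the y-axis at y = 0 (among the integer gridlines).
Assembling these constraints gives the stated polynomial.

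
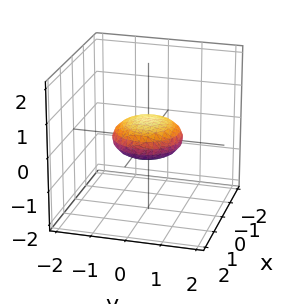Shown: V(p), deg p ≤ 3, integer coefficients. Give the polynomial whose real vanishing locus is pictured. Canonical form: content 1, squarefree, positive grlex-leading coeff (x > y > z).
1. Degree: bounded and convex; a quadric, so deg p = 2.
2. Symmetry: the surface is invariant under rotation about z: p = q(x² + y², z); it's symmetric under z → −z, forcing even powers of z.
3. From the visible intercepts: among the integer gridlines, it crosses the x-axis at x ∈ {-1, 1}; a circular section at z = 0 has radius exactly 1.
4. The integer polynomial consistent with all of this is the stated p. Check: (0, 1, 0) on the y-axis lies on the surface, and p(0, 1, 0) = 0. ✓

x^2 + y^2 + 3*z^2 - 1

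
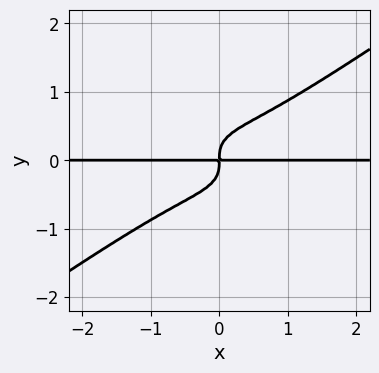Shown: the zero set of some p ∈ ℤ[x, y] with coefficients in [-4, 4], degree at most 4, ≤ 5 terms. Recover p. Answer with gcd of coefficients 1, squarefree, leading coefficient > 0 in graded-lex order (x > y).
x^3*y - 3*y^4 + x*y

1. deg p = 4. A generic line meets the curve in up to 4 points.
2. From the visible intercepts: the visible x-axis segment lies entirely on the curve.
3. Putting this together gives p.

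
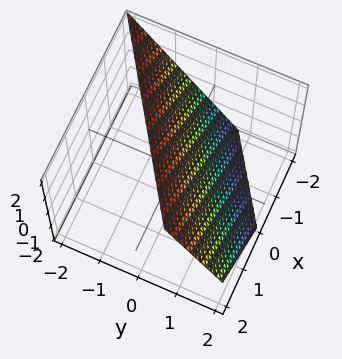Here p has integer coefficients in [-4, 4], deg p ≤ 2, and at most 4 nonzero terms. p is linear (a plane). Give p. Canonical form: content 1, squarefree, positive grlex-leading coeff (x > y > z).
2*x - 3*y - 2*z + 2

(a) deg p = 1. Every cross-section is a straight line — this is a plane.
(b) Reading off the gridlines: one z-axis crossing is at z = 1; it crosses the x-axis at the gridline x = -1.
(c) Together with the visible shape, these determine p as stated.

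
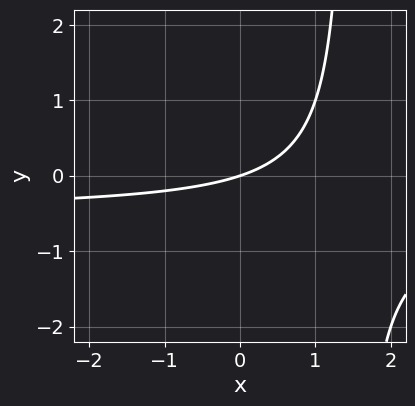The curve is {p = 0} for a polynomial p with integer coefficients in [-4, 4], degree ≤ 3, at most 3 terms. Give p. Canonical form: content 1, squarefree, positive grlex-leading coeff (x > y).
1. Degree: no degree-1 curve has this shape, so deg p = 2.
2. Checking where it meets the axes: one x-axis crossing is at x = 0; it crosses the y-axis at the gridline y = 0.
3. Assembling these constraints gives the stated polynomial.

2*x*y + x - 3*y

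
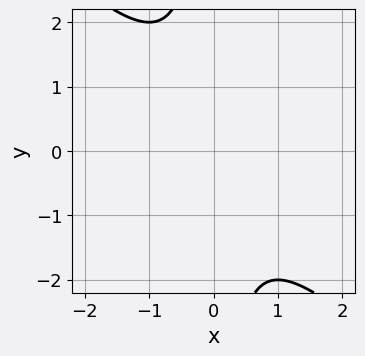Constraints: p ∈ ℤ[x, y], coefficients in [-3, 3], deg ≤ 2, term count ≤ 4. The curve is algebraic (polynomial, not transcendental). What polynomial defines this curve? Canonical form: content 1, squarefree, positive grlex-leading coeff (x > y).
x^2 + x*y + 1

(a) Degree: the shape is more complex than any degree-1 curve, so deg p = 2.
(b) Observable constraints: no x-intercept at any integer in the box; no y-intercept at any integer in the box.
(c) These observations pin down the coefficients.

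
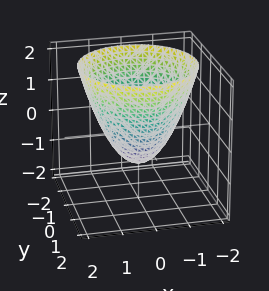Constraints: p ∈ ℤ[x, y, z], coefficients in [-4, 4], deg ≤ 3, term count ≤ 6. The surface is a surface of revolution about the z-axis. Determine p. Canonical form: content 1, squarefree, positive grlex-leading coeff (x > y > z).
x^2 + y^2 - z - 1

(a) The degree is 2 — the shape is more complex than any degree-1 surface.
(b) Symmetries: the z-axis is an axis of rotation, so x and y enter only as x² + y².
(c) Checking where it meets the axes: among the integer gridlines, it crosses the y-axis at y ∈ {-1, 1}; a circular section at z = 0 has radius exactly 1.
(d) Assembling these constraints gives the stated polynomial.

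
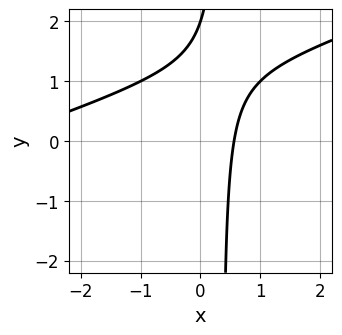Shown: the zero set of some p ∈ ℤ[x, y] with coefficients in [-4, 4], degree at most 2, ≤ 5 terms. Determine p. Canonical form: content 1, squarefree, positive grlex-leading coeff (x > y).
x^2 - 3*x*y + 3*x + y - 2

1. deg p = 2. The shape is more complex than any degree-1 curve.
2. From the visible intercepts: it crosses the y-axis at the gridline y = 2.
3. Assembling these constraints gives the stated polynomial.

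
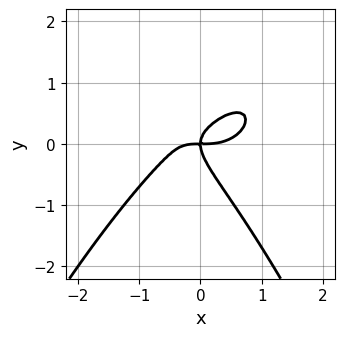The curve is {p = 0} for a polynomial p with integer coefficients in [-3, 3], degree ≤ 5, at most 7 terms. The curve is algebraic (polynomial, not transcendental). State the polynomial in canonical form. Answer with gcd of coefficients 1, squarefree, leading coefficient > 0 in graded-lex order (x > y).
1. Degree: a generic line meets the curve in up to 4 points, so deg p = 4.
2. From the visible intercepts: it crosses the x-axis at the gridline x = 0; it crosses the y-axis at the gridline y = 0.
3. Fitting integer coefficients to these (and the overall shape) gives p.

2*x^4 - 2*x^2*y + 2*x*y^2 + 3*y^3 - 2*x*y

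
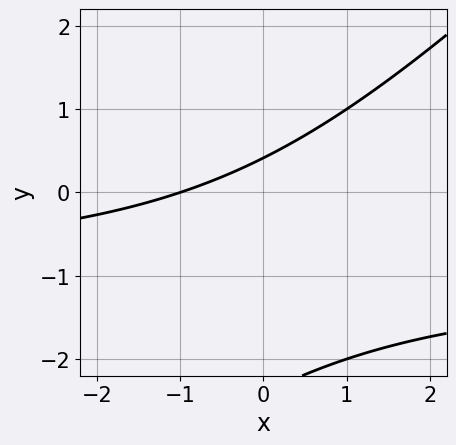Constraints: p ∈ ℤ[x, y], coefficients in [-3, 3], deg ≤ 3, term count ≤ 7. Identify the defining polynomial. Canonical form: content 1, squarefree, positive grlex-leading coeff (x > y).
(a) The degree is 2 — the shape is more complex than any degree-1 curve.
(b) Checking where it meets the axes: it crosses the x-axis at the gridline x = -1.
(c) Solving for integer coefficients yields p as stated.

x*y - y^2 + x - 2*y + 1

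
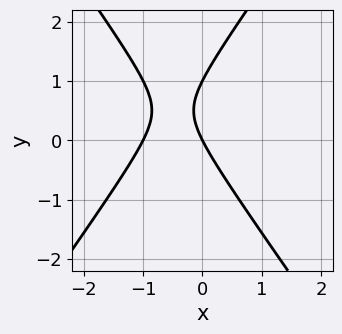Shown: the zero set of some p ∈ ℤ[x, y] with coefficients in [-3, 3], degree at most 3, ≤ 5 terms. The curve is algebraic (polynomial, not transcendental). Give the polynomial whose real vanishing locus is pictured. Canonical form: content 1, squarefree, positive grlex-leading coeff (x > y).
2*x^2 - y^2 + 2*x + y

1. The degree is 2 — the shape is more complex than any degree-1 curve.
2. Observable constraints: among the integer gridlines, it crosses the y-axis at y ∈ {0, 1}; the x-axis gridline crossings are at x ∈ {-1, 0}.
3. Solving for integer coefficients yields p as stated.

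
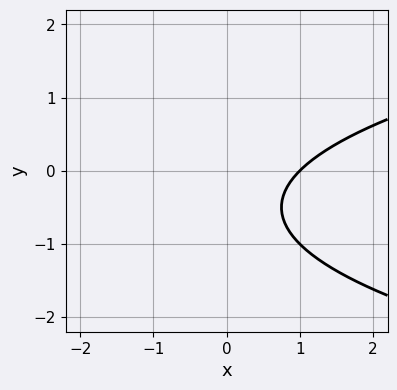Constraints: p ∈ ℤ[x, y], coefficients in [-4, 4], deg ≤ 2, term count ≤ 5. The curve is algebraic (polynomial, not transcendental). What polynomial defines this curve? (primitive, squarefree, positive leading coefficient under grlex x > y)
y^2 - x + y + 1

(a) The degree is 2 — no degree-1 curve has this shape.
(b) Against the integer gridlines: it meets the x-axis at x = 1 (among the integer gridlines); the curve avoids every integer y-axis point in the box.
(c) Solving for integer coefficients yields p as stated.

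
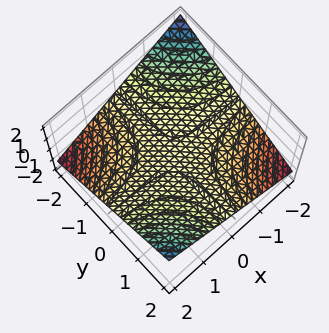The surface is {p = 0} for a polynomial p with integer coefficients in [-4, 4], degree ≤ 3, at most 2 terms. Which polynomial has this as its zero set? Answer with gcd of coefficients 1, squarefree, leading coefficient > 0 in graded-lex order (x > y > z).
x*y - 3*z

First, degree: a hyperbolic paraboloid; a quadric, so deg p = 2.
Then, against the integer gridlines: the visible x-axis segment lies entirely on the surface; it meets the z-axis at z = 0 (among the integer gridlines).
Finally, matching integer coefficients to the picture gives p. Check: (0, 1, 0) on the y-axis lies on the surface, and p(0, 1, 0) = 0. ✓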